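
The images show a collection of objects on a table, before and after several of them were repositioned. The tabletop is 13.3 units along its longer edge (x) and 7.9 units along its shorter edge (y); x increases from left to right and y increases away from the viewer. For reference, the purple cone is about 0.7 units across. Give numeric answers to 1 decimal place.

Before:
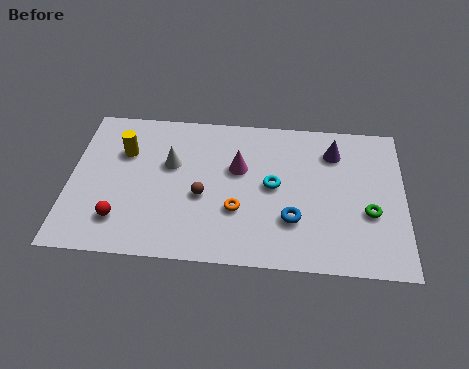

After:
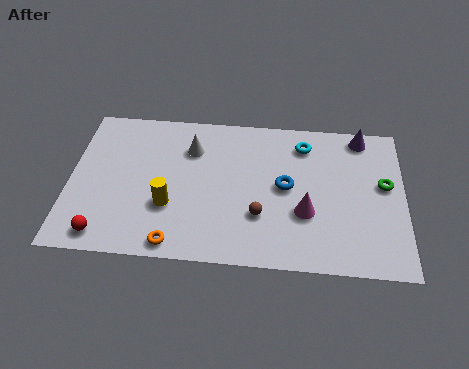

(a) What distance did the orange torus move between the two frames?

3.1

The orange torus moved from about (6.7, 2.7) to (4.3, 0.8), a distance of √(2.4² + 1.9²) ≈ 3.1.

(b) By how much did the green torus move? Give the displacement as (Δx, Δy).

(0.6, 1.5)

The green torus was at about (11.9, 3.0) and moved to about (12.5, 4.5).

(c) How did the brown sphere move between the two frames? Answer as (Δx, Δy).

(2.3, -0.8)

The brown sphere started near (5.3, 3.3) and ended near (7.6, 2.5).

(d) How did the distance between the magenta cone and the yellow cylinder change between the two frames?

+0.8

Before: roughly 4.6 units apart; after: 5.4. That's 0.8 units further apart.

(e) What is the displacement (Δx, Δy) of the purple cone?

(1.1, 0.9)

The purple cone was at about (10.5, 6.1) and moved to about (11.6, 7.0).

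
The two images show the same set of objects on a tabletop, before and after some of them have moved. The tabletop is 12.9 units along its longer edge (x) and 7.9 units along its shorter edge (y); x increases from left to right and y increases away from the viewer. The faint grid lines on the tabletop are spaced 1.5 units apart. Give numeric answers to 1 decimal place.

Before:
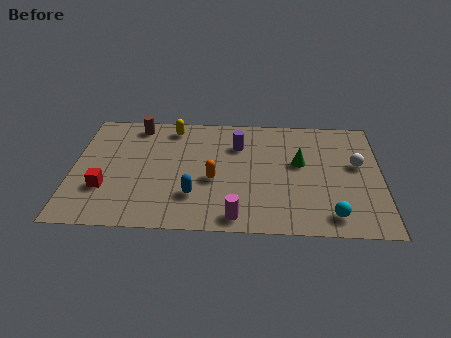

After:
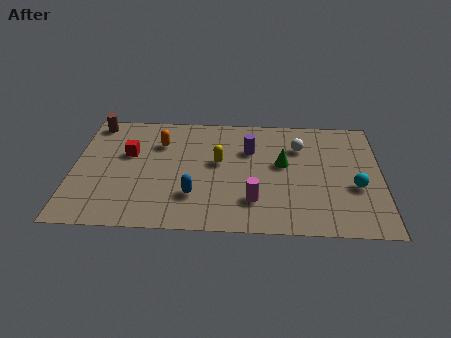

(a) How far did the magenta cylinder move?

1.3

The magenta cylinder was near (6.9, 0.9) before and (7.6, 2.0) after, so it travelled √(0.7² + 1.1²) ≈ 1.3 units.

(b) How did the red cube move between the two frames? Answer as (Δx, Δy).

(0.9, 2.4)

From the two frames, the red cube sits at roughly (1.4, 2.5) before and (2.3, 4.9) after.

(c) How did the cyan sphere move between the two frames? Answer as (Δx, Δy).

(1.0, 1.9)

The cyan sphere started near (10.8, 1.2) and ended near (11.8, 3.1).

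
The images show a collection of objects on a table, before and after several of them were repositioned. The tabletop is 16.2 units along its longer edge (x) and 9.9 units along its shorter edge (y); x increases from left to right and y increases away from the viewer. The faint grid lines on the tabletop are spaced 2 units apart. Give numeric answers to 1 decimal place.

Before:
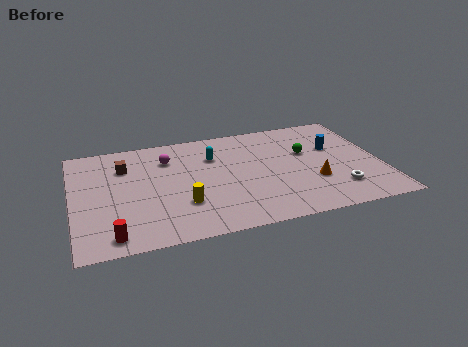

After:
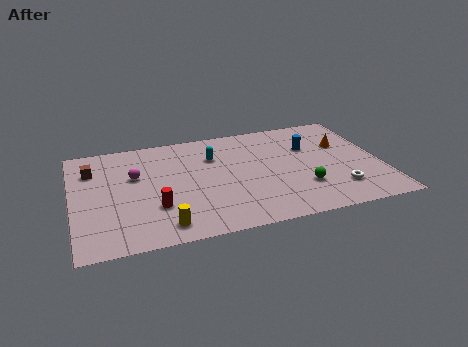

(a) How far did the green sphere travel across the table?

3.2

The green sphere was near (12.4, 6.1) before and (11.9, 2.9) after, so it travelled √(0.5² + 3.2²) ≈ 3.2 units.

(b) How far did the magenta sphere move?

2.2

The magenta sphere was near (5.1, 7.4) before and (3.3, 6.2) after, so it travelled √(1.8² + 1.2²) ≈ 2.2 units.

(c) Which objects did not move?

the cyan capsule and the white torus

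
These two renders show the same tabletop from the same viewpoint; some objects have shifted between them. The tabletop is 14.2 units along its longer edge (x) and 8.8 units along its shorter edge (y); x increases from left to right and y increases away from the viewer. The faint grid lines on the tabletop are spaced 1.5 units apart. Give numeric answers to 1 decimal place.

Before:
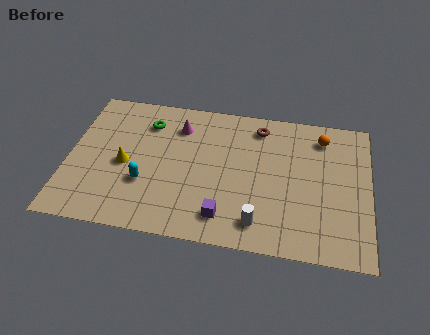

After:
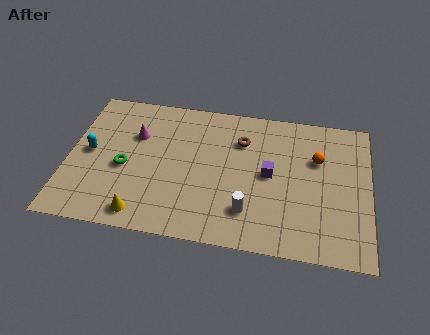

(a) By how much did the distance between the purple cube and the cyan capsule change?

+4.5

The distance was about 4.0 in the first image and 8.5 in the second, so they moved 4.5 units further apart.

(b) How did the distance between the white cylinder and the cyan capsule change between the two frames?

+2.4

They were about 5.6 units apart before and 8.0 after — 2.4 units further apart.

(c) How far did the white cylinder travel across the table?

0.8

The white cylinder was near (9.1, 1.5) before and (8.6, 2.1) after, so it travelled √(0.5² + 0.6²) ≈ 0.8 units.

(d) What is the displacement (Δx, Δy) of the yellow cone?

(1.0, -2.9)

The yellow cone was at about (2.7, 4.0) and moved to about (3.7, 1.1).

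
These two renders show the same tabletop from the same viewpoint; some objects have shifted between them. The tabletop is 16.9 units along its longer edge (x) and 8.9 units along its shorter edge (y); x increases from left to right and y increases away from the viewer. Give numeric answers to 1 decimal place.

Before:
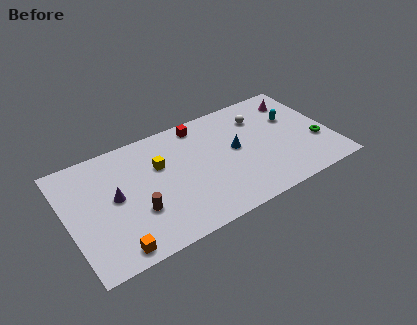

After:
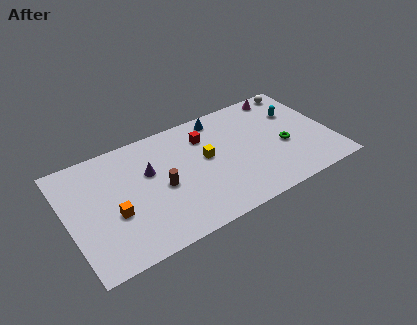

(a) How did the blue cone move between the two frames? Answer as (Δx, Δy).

(-0.6, 3.0)

From the two frames, the blue cone sits at roughly (10.8, 4.8) before and (10.2, 7.8) after.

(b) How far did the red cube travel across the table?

1.1

The red cube was near (8.9, 7.8) before and (9.1, 6.7) after, so it travelled √(0.2² + 1.1²) ≈ 1.1 units.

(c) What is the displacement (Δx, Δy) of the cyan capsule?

(0.3, 0.4)

The cyan capsule started near (14.7, 5.7) and ended near (15.0, 6.1).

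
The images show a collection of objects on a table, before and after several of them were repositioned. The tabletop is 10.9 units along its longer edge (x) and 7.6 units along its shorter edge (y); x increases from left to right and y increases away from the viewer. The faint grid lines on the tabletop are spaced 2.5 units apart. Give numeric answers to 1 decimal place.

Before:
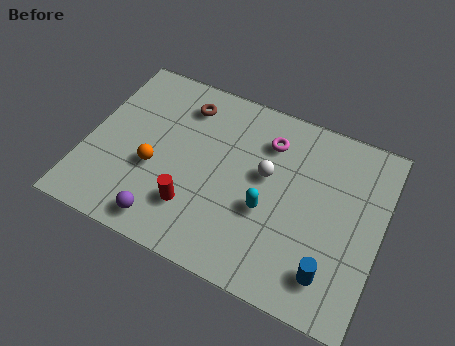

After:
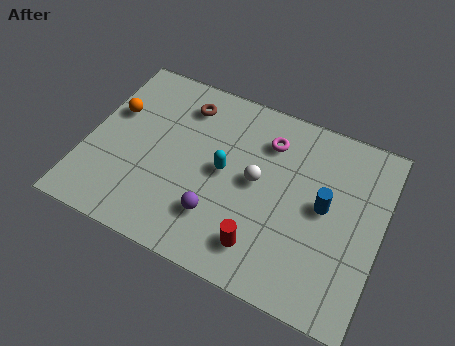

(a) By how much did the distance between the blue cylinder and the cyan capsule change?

+0.8

They were about 2.9 units apart before and 3.7 after — 0.8 units further apart.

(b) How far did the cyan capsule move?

1.9

The cyan capsule was near (6.8, 3.0) before and (5.1, 3.9) after, so it travelled √(1.7² + 0.9²) ≈ 1.9 units.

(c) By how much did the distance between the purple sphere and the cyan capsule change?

-2.1

The distance was about 4.0 in the first image and 1.9 in the second, so they moved 2.1 units closer together.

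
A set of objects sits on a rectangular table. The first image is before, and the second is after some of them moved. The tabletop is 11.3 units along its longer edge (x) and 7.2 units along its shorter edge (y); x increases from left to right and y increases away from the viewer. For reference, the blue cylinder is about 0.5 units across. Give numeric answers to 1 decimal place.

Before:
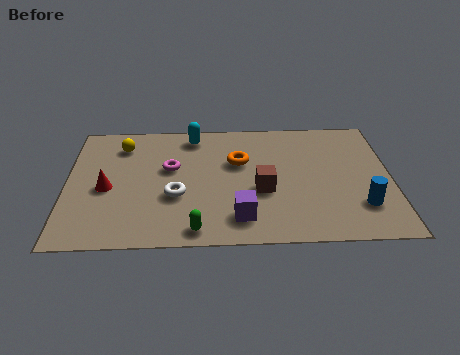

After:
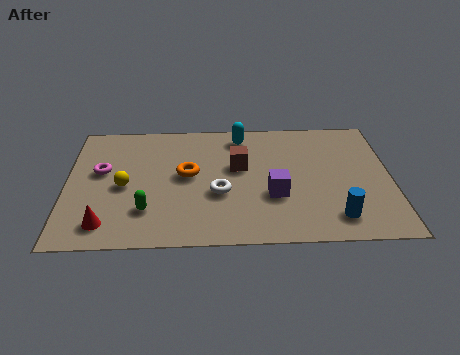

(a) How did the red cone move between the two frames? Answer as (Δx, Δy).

(0.0, -2.0)

The red cone was at about (1.4, 3.2) and moved to about (1.4, 1.2).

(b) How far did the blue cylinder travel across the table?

1.1

The blue cylinder was near (10.2, 1.9) before and (9.3, 1.3) after, so it travelled √(0.9² + 0.6²) ≈ 1.1 units.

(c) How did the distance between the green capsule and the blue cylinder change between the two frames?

+0.7

They were about 5.8 units apart before and 6.5 after — 0.7 units further apart.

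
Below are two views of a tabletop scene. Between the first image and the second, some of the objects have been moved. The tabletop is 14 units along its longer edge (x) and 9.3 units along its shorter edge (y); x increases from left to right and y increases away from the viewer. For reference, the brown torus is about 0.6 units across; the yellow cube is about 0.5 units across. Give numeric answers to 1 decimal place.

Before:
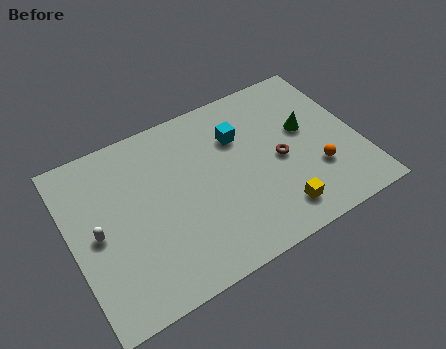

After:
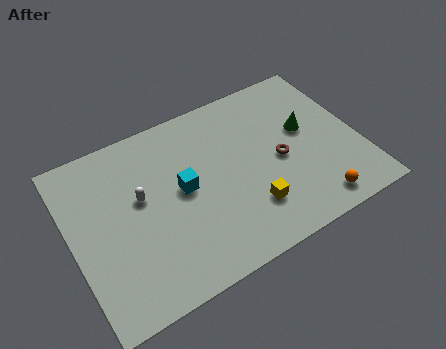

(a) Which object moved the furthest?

the cyan cube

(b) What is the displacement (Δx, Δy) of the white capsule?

(2.2, 0.9)

The white capsule started near (1.2, 4.5) and ended near (3.4, 5.4).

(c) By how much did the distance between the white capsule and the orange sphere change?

-1.7

The distance was about 10.6 in the first image and 8.9 in the second, so they moved 1.7 units closer together.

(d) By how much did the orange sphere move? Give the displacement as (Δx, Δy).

(-0.4, -1.7)

From the two frames, the orange sphere sits at roughly (11.7, 2.9) before and (11.3, 1.2) after.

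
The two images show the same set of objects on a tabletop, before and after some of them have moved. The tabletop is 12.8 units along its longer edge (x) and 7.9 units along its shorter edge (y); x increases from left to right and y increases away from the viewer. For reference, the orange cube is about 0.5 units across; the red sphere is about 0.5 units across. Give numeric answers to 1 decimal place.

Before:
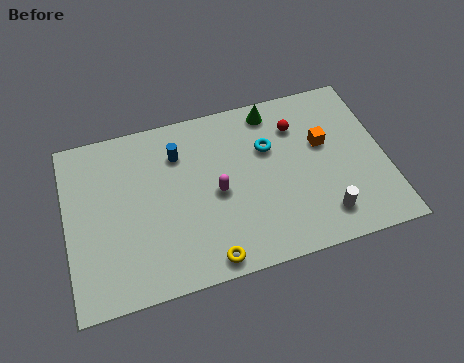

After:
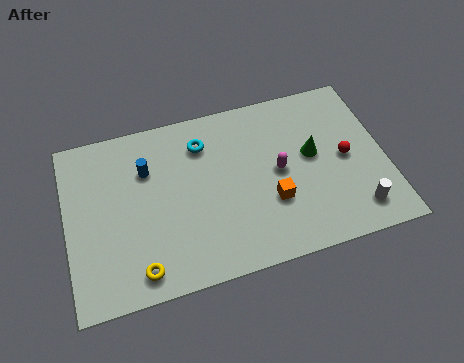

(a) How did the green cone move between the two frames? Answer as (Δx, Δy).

(1.4, -2.5)

From the two frames, the green cone sits at roughly (8.5, 6.9) before and (9.9, 4.4) after.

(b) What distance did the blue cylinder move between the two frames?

1.4

From (4.6, 5.9) to (3.3, 5.5), the blue cylinder covered √(1.3² + 0.4²) ≈ 1.4 units.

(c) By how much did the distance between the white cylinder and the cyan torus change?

+3.3

They were about 4.2 units apart before and 7.5 after — 3.3 units further apart.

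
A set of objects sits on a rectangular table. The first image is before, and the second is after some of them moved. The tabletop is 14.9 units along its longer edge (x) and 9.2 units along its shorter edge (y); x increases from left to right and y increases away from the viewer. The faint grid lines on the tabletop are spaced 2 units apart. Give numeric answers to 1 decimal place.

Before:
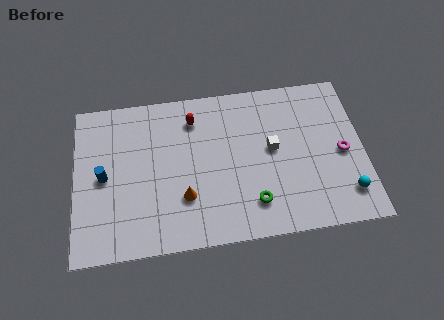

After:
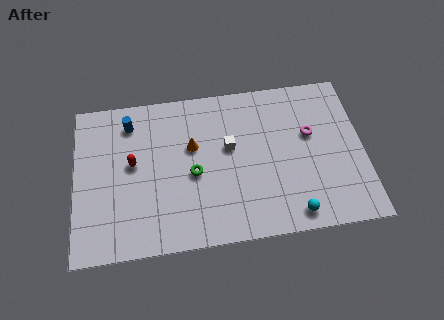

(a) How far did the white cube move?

2.2

The white cube moved from about (10.2, 5.0) to (8.0, 5.4), a distance of √(2.2² + 0.4²) ≈ 2.2.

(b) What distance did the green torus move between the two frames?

3.7

From (9.1, 2.0) to (6.1, 4.1), the green torus covered √(3.0² + 2.1²) ≈ 3.7 units.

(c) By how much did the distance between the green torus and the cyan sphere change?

+1.0

Before: roughly 4.8 units apart; after: 5.8. That's 1.0 units further apart.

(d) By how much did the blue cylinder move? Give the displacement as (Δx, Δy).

(1.4, 3.0)

The blue cylinder was at about (1.5, 4.5) and moved to about (2.9, 7.5).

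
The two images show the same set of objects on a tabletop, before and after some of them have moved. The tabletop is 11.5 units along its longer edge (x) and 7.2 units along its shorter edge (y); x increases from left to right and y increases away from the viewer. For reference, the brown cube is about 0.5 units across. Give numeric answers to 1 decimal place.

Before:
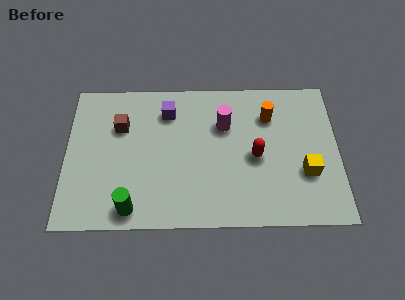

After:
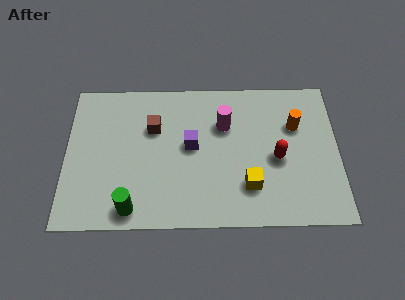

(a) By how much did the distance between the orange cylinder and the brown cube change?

-0.3

The distance was about 6.3 in the first image and 6.0 in the second, so they moved 0.3 units closer together.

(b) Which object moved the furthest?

the yellow cube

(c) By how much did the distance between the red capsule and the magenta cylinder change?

+0.7

The distance was about 2.1 in the first image and 2.8 in the second, so they moved 0.7 units further apart.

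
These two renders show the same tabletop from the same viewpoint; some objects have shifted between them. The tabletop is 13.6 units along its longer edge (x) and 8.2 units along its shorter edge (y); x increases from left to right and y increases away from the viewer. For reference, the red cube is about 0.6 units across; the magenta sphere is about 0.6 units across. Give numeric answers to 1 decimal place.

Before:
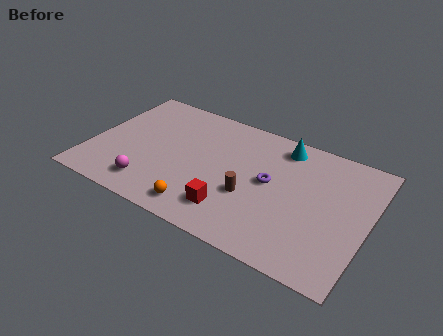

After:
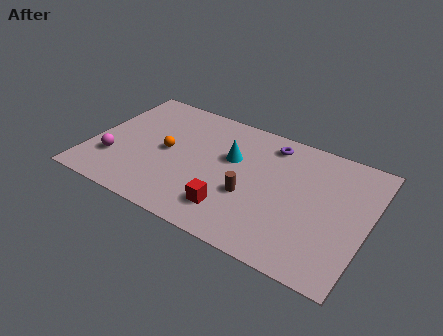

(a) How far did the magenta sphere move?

2.2

The magenta sphere moved from about (3.3, 1.5) to (1.3, 2.4), a distance of √(2.0² + 0.9²) ≈ 2.2.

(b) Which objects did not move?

the red cube and the brown cylinder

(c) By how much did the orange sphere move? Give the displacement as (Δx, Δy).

(-2.2, 2.9)

From the two frames, the orange sphere sits at roughly (5.9, 1.2) before and (3.7, 4.1) after.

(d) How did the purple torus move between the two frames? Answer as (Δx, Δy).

(-0.3, 2.5)

The purple torus was at about (8.8, 4.4) and moved to about (8.5, 6.9).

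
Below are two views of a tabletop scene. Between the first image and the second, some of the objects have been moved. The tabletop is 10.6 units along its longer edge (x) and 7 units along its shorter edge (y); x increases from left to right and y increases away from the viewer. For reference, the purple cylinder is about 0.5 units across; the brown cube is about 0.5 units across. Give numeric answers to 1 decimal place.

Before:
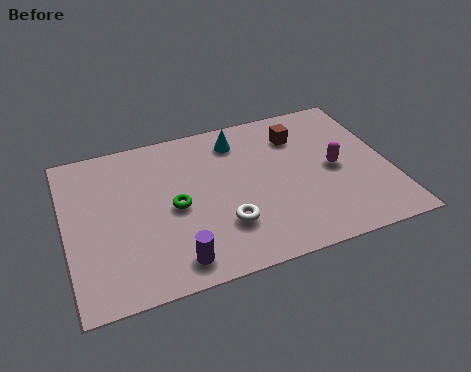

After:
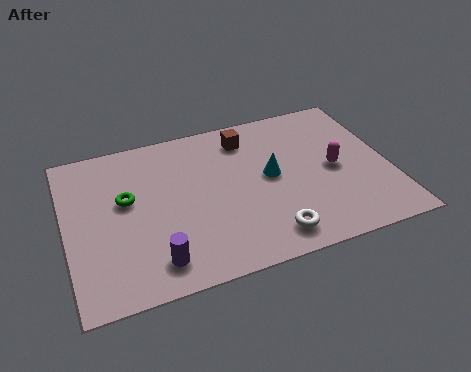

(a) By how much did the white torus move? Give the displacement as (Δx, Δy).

(1.4, -0.9)

From the two frames, the white torus sits at roughly (5.0, 2.0) before and (6.4, 1.1) after.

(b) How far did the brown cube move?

1.7

The brown cube moved from about (7.8, 5.3) to (6.1, 5.7), a distance of √(1.7² + 0.4²) ≈ 1.7.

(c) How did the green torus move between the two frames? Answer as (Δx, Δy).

(-1.5, 0.8)

From the two frames, the green torus sits at roughly (3.5, 3.3) before and (2.0, 4.1) after.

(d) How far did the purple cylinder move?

0.6

The purple cylinder moved from about (3.3, 1.0) to (2.7, 1.2), a distance of √(0.6² + 0.2²) ≈ 0.6.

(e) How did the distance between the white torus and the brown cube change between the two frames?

+0.3

The distance was about 4.3 in the first image and 4.6 in the second, so they moved 0.3 units further apart.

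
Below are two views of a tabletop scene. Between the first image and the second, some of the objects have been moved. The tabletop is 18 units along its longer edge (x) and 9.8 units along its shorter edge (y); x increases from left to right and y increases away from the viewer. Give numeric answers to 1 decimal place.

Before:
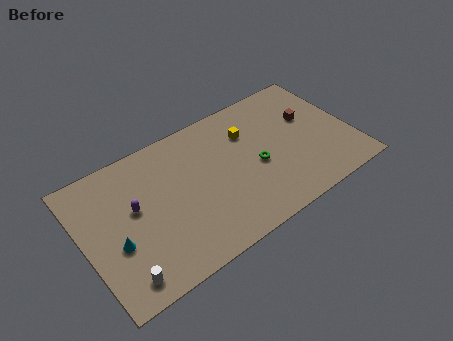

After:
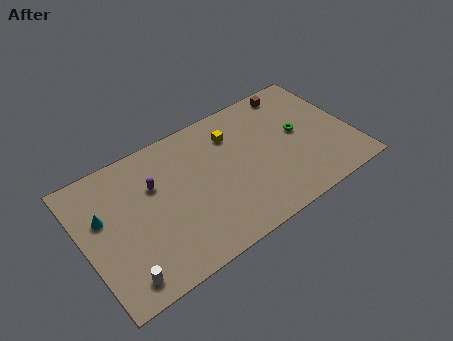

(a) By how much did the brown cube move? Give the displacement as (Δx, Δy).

(-0.6, 2.6)

The brown cube started near (15.5, 6.1) and ended near (14.9, 8.7).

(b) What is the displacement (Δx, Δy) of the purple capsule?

(1.5, 0.9)

The purple capsule started near (3.4, 5.6) and ended near (4.9, 6.5).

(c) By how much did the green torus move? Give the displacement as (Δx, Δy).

(3.1, 1.0)

From the two frames, the green torus sits at roughly (11.5, 4.3) before and (14.6, 5.3) after.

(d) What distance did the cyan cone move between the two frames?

2.4

From (1.9, 3.8) to (1.4, 6.1), the cyan cone covered √(0.5² + 2.3²) ≈ 2.4 units.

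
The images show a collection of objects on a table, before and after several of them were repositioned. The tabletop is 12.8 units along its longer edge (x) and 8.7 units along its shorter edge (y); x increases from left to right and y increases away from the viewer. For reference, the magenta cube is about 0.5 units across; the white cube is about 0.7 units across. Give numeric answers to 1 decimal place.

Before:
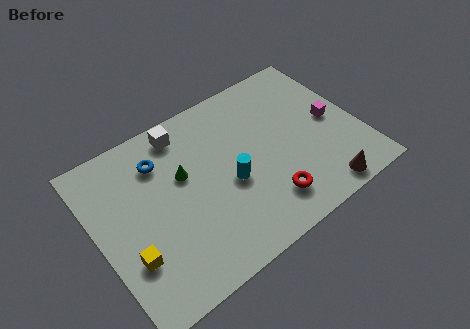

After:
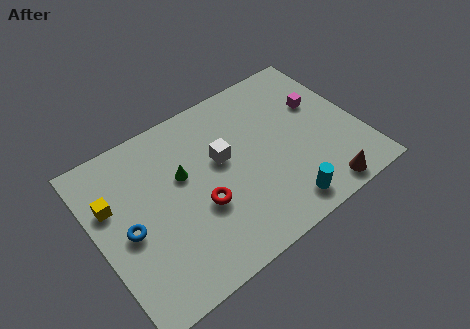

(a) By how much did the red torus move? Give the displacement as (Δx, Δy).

(-3.0, 1.5)

The red torus was at about (7.8, 1.8) and moved to about (4.8, 3.3).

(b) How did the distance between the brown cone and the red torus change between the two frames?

+3.3

Before: roughly 2.7 units apart; after: 6.0. That's 3.3 units further apart.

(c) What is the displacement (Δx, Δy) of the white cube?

(1.5, -2.4)

From the two frames, the white cube sits at roughly (4.7, 7.5) before and (6.2, 5.1) after.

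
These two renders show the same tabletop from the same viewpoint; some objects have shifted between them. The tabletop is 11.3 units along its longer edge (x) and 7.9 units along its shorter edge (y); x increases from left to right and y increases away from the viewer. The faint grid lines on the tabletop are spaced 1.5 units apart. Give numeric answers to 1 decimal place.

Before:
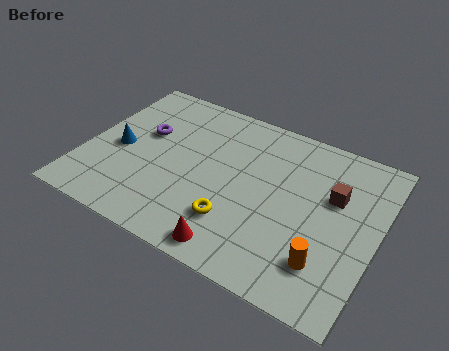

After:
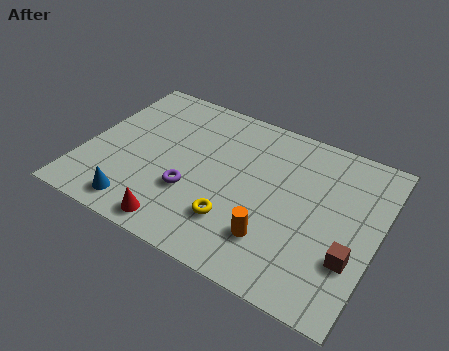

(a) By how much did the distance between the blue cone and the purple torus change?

+1.0

Before: roughly 1.4 units apart; after: 2.4. That's 1.0 units further apart.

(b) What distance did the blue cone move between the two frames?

2.8

The blue cone was near (1.3, 3.6) before and (2.5, 1.1) after, so it travelled √(1.2² + 2.5²) ≈ 2.8 units.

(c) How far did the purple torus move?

3.0

From (2.1, 4.8) to (4.3, 2.7), the purple torus covered √(2.2² + 2.1²) ≈ 3.0 units.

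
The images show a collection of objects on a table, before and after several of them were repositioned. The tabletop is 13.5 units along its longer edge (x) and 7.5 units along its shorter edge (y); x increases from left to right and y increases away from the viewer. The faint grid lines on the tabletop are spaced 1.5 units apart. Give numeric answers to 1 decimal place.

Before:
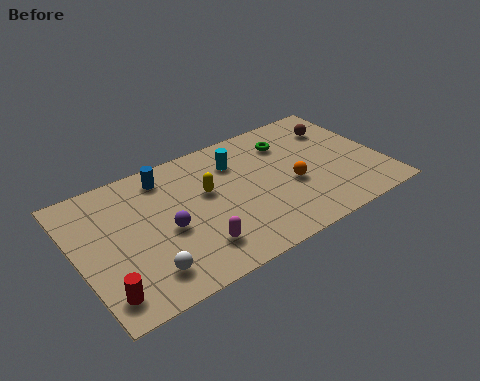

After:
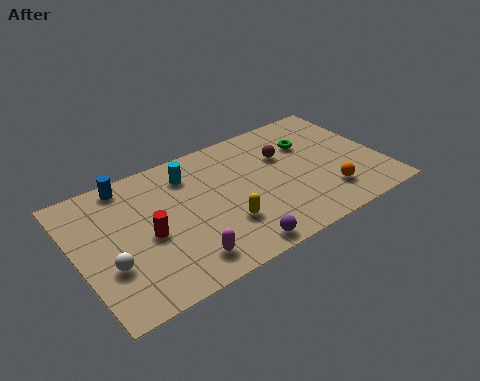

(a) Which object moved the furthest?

the purple sphere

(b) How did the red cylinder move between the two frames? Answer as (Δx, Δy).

(2.2, 2.1)

The red cylinder started near (0.8, 1.3) and ended near (3.0, 3.4).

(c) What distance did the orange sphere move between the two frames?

1.9

The orange sphere moved from about (9.4, 3.1) to (10.8, 1.8), a distance of √(1.4² + 1.3²) ≈ 1.9.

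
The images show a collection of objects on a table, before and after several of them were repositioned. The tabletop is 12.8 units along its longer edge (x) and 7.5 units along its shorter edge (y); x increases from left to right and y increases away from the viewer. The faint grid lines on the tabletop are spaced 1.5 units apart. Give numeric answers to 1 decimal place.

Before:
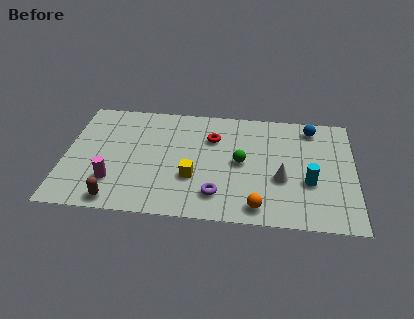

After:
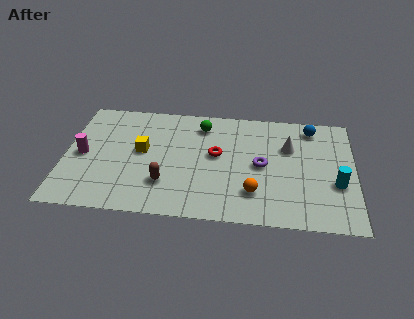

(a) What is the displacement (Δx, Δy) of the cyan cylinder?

(1.2, 0.0)

The cyan cylinder started near (10.8, 2.8) and ended near (12.0, 2.8).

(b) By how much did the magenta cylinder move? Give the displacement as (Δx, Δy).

(-1.4, 1.6)

The magenta cylinder started near (2.2, 2.0) and ended near (0.8, 3.6).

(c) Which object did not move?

the blue sphere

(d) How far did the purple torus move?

2.8

The purple torus moved from about (6.8, 1.6) to (8.7, 3.7), a distance of √(1.9² + 2.1²) ≈ 2.8.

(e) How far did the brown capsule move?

2.5

The brown capsule moved from about (2.4, 0.8) to (4.5, 2.1), a distance of √(2.1² + 1.3²) ≈ 2.5.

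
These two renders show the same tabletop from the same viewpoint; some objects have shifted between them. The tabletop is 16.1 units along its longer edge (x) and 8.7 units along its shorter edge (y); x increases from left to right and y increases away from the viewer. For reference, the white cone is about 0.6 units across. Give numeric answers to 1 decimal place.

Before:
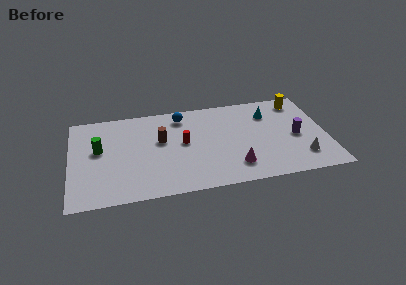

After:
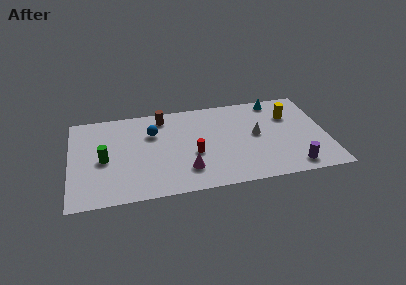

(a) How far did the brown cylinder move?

2.2

The brown cylinder moved from about (5.7, 5.2) to (5.9, 7.4), a distance of √(0.2² + 2.2²) ≈ 2.2.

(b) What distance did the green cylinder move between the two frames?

1.0

From (1.8, 5.0) to (2.1, 4.0), the green cylinder covered √(0.3² + 1.0²) ≈ 1.0 units.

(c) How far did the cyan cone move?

1.3

The cyan cone moved from about (12.6, 6.5) to (13.1, 7.7), a distance of √(0.5² + 1.2²) ≈ 1.3.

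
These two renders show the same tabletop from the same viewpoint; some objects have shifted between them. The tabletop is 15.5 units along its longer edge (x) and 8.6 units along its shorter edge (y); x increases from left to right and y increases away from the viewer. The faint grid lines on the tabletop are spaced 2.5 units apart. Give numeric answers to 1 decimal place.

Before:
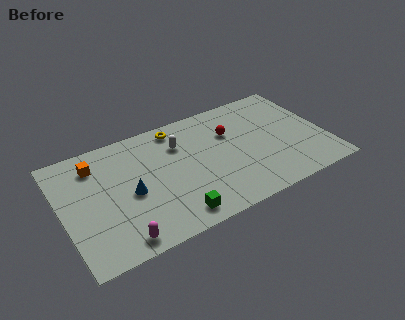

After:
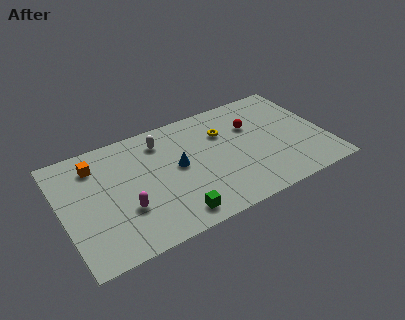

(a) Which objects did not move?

the orange cube and the green cube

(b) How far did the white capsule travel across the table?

1.2

The white capsule was near (7.1, 6.2) before and (6.1, 6.9) after, so it travelled √(1.0² + 0.7²) ≈ 1.2 units.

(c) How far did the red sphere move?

1.3

From (10.1, 5.8) to (11.4, 5.8), the red sphere covered √(1.3² + 0.0²) ≈ 1.3 units.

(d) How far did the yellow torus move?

3.0

The yellow torus moved from about (7.1, 7.5) to (9.7, 6.0), a distance of √(2.6² + 1.5²) ≈ 3.0.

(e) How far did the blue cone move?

3.0

From (3.9, 3.9) to (6.8, 4.6), the blue cone covered √(2.9² + 0.7²) ≈ 3.0 units.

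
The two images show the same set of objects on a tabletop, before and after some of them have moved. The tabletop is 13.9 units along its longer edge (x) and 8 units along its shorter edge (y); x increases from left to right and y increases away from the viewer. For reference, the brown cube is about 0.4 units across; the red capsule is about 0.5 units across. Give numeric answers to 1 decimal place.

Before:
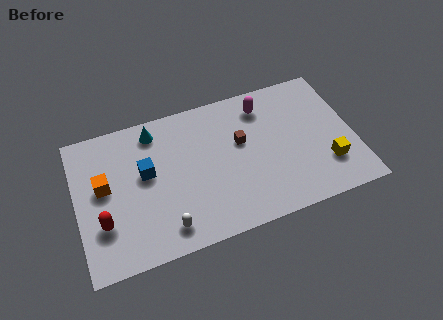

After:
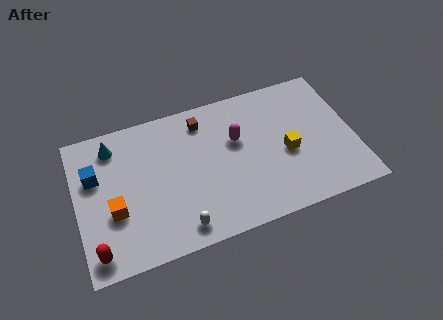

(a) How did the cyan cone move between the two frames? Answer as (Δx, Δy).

(-2.1, -0.2)

The cyan cone started near (4.1, 6.8) and ended near (2.0, 6.6).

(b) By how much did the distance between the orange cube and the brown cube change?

-1.0

They were about 6.9 units apart before and 5.9 after — 1.0 units closer together.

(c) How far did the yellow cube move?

2.3

The yellow cube was near (12.4, 2.2) before and (10.5, 3.5) after, so it travelled √(1.9² + 1.3²) ≈ 2.3 units.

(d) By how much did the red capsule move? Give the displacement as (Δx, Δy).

(-0.4, -1.4)

From the two frames, the red capsule sits at roughly (1.2, 2.5) before and (0.8, 1.1) after.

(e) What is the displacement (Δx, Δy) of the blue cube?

(-2.5, 0.6)

From the two frames, the blue cube sits at roughly (3.5, 4.6) before and (1.0, 5.2) after.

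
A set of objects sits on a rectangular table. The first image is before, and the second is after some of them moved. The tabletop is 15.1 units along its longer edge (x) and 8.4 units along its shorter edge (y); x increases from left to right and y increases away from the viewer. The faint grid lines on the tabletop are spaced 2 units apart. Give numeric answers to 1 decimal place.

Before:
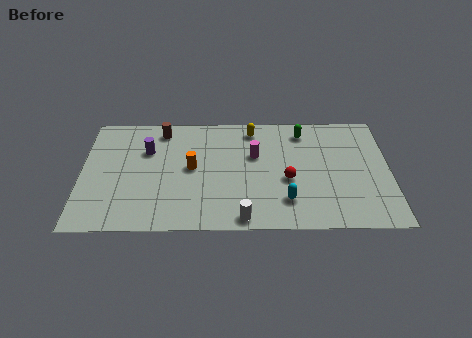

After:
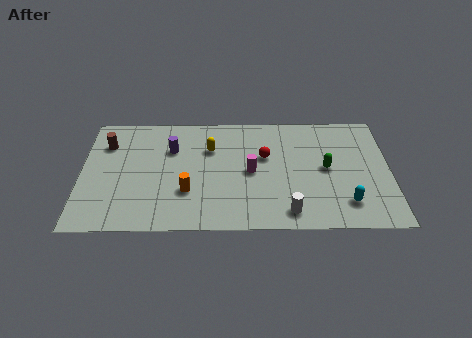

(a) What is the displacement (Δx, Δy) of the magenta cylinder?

(-0.2, -1.2)

From the two frames, the magenta cylinder sits at roughly (8.5, 5.3) before and (8.3, 4.1) after.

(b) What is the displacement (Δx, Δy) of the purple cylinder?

(1.2, 0.1)

The purple cylinder started near (3.2, 5.7) and ended near (4.4, 5.8).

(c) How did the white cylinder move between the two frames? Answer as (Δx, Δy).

(2.2, 0.4)

The white cylinder started near (7.9, 0.8) and ended near (10.1, 1.2).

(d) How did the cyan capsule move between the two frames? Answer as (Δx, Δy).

(2.9, -0.2)

The cyan capsule started near (10.0, 2.0) and ended near (12.9, 1.8).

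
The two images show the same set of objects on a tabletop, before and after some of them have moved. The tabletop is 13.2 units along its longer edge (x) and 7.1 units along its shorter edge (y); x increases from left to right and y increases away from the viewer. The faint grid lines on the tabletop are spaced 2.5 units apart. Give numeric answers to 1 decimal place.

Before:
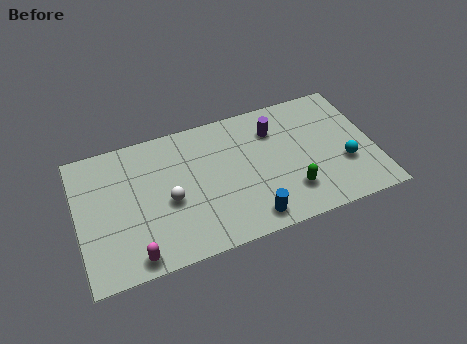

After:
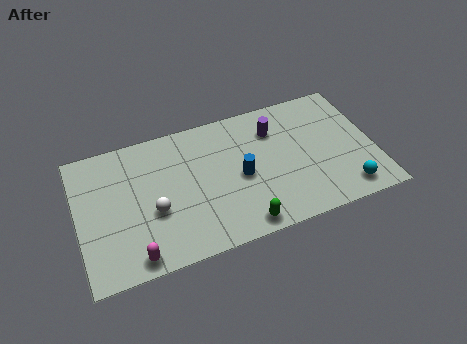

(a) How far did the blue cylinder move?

2.3

From (7.4, 1.0) to (7.2, 3.3), the blue cylinder covered √(0.2² + 2.3²) ≈ 2.3 units.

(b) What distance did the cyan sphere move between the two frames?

1.4

The cyan sphere moved from about (11.8, 2.5) to (11.7, 1.1), a distance of √(0.1² + 1.4²) ≈ 1.4.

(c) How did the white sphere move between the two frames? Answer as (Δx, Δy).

(-0.7, -0.3)

The white sphere was at about (4.0, 3.1) and moved to about (3.3, 2.8).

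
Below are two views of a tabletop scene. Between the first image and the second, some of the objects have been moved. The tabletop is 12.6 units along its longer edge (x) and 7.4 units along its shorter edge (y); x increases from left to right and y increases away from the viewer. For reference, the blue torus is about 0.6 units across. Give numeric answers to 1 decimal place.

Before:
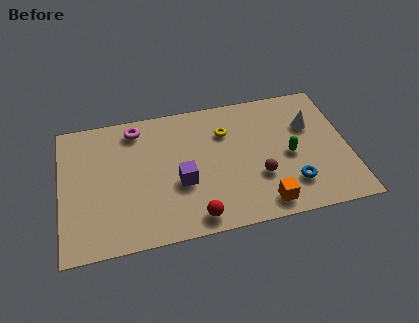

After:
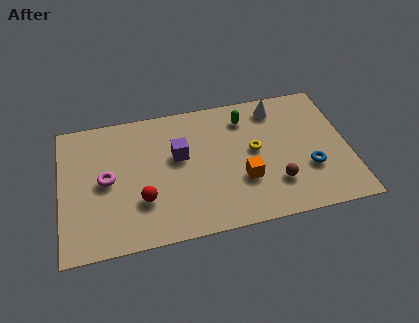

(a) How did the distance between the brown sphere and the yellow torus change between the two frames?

-0.9

Before: roughly 3.1 units apart; after: 2.2. That's 0.9 units closer together.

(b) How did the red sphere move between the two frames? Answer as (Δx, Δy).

(-2.2, 1.4)

The red sphere started near (5.7, 0.9) and ended near (3.5, 2.3).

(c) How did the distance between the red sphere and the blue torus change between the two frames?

+2.9

Before: roughly 4.4 units apart; after: 7.3. That's 2.9 units further apart.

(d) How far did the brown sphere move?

0.9

From (8.6, 2.5) to (9.3, 2.0), the brown sphere covered √(0.7² + 0.5²) ≈ 0.9 units.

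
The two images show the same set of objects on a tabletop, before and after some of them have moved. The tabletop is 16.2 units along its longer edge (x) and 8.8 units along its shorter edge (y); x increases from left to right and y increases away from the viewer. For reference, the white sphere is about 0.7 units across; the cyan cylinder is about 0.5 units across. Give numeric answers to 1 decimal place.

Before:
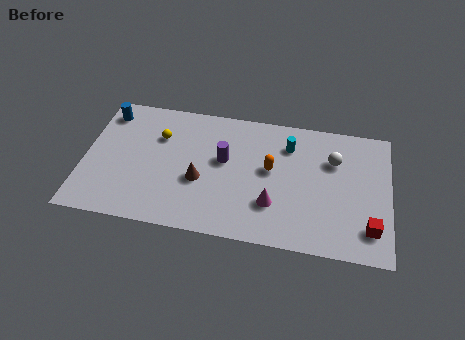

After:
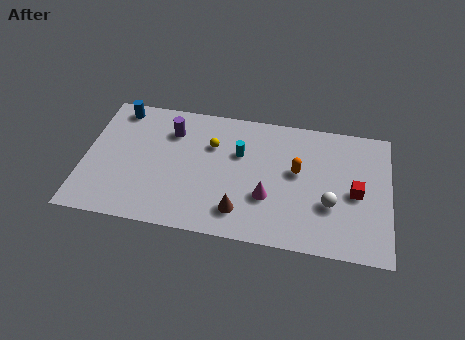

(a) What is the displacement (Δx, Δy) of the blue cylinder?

(0.6, 0.4)

The blue cylinder started near (1.0, 7.3) and ended near (1.6, 7.7).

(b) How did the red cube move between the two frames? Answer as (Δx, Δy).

(-0.8, 2.2)

From the two frames, the red cube sits at roughly (15.2, 1.9) before and (14.4, 4.1) after.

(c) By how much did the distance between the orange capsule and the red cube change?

-2.9

They were about 6.1 units apart before and 3.2 after — 2.9 units closer together.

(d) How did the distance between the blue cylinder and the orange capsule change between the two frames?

+0.9

Before: roughly 9.2 units apart; after: 10.1. That's 0.9 units further apart.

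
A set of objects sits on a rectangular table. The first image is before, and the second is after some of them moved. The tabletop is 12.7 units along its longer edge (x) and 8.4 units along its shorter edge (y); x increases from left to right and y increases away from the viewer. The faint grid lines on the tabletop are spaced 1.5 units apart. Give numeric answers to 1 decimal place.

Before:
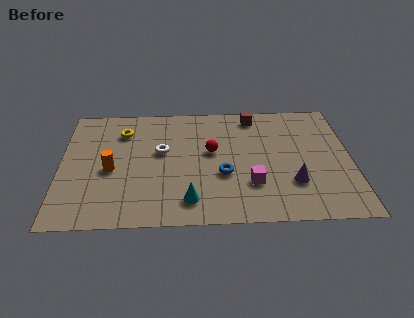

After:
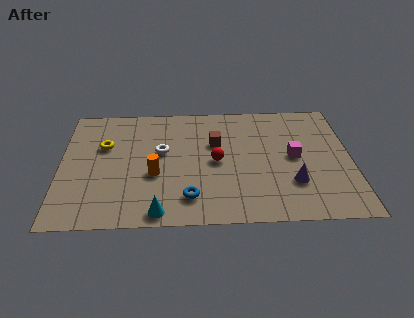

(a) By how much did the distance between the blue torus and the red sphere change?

+1.0

They were about 1.7 units apart before and 2.7 after — 1.0 units further apart.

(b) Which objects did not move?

the white torus and the purple cone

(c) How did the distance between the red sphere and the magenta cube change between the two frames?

+0.5

Before: roughly 2.9 units apart; after: 3.4. That's 0.5 units further apart.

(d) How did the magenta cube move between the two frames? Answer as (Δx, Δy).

(1.9, 1.8)

The magenta cube was at about (8.3, 2.5) and moved to about (10.2, 4.3).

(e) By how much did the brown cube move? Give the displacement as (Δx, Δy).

(-1.7, -1.9)

The brown cube was at about (8.5, 7.3) and moved to about (6.8, 5.4).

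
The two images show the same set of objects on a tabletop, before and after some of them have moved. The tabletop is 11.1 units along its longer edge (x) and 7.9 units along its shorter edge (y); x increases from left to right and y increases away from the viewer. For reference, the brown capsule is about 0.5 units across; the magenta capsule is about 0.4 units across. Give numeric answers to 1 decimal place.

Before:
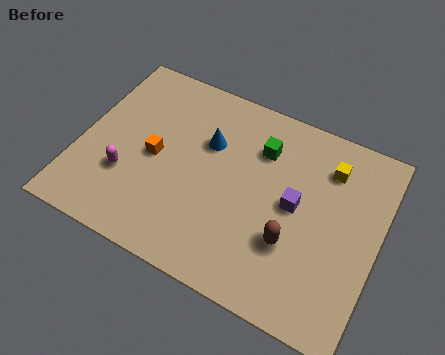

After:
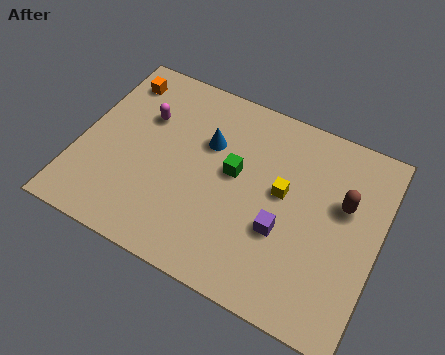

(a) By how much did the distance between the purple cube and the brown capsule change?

+1.3

Before: roughly 1.5 units apart; after: 2.8. That's 1.3 units further apart.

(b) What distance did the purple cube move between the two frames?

1.2

The purple cube was near (8.0, 4.1) before and (7.7, 2.9) after, so it travelled √(0.3² + 1.2²) ≈ 1.2 units.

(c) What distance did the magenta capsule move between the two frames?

2.7

The magenta capsule moved from about (1.9, 2.6) to (2.2, 5.3), a distance of √(0.3² + 2.7²) ≈ 2.7.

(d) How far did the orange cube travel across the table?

3.2

The orange cube moved from about (2.8, 3.8) to (1.0, 6.5), a distance of √(1.8² + 2.7²) ≈ 3.2.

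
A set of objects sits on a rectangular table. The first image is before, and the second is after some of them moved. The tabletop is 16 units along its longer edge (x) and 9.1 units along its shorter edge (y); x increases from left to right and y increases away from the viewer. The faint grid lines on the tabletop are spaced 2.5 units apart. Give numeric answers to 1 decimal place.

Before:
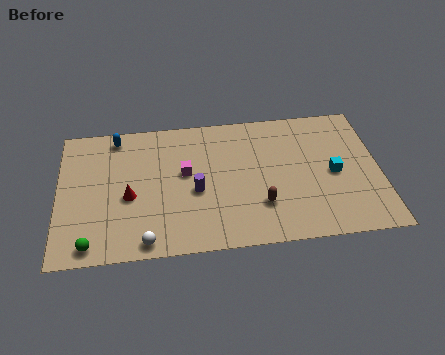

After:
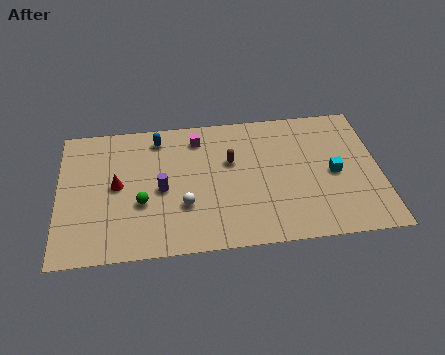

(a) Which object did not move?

the cyan cube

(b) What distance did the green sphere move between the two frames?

3.5

The green sphere moved from about (1.6, 1.0) to (4.1, 3.4), a distance of √(2.5² + 2.4²) ≈ 3.5.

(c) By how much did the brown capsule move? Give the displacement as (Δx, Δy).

(-1.4, 3.1)

From the two frames, the brown capsule sits at roughly (10.0, 2.6) before and (8.6, 5.7) after.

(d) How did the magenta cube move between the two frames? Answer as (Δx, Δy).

(0.7, 2.3)

The magenta cube started near (6.3, 5.2) and ended near (7.0, 7.5).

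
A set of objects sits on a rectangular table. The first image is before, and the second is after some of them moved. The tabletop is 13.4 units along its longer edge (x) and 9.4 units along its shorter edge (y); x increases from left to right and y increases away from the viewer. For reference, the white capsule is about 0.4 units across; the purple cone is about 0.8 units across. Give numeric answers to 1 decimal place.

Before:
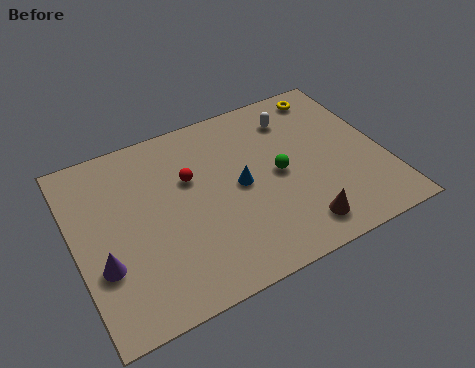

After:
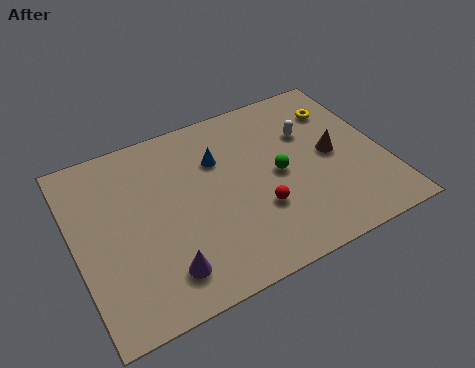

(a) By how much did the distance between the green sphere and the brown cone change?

-0.7

The distance was about 3.1 in the first image and 2.4 in the second, so they moved 0.7 units closer together.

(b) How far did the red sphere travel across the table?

3.9

From (5.1, 6.0) to (7.7, 3.1), the red sphere covered √(2.6² + 2.9²) ≈ 3.9 units.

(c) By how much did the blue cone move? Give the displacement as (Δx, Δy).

(-0.7, 1.8)

The blue cone was at about (7.1, 4.7) and moved to about (6.4, 6.5).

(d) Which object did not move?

the green sphere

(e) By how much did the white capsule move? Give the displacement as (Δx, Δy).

(0.5, -1.1)

From the two frames, the white capsule sits at roughly (9.9, 7.4) before and (10.4, 6.3) after.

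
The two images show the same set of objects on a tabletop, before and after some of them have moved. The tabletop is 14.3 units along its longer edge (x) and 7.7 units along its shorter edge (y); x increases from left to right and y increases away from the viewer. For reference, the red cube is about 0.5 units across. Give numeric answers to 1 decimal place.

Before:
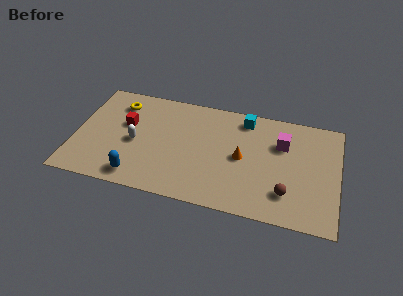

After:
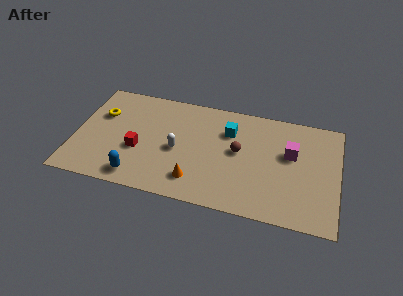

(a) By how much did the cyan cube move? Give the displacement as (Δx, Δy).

(-0.8, -1.1)

The cyan cube was at about (9.1, 6.6) and moved to about (8.3, 5.5).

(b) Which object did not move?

the blue capsule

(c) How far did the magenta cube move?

0.8

From (11.2, 5.3) to (11.7, 4.7), the magenta cube covered √(0.5² + 0.6²) ≈ 0.8 units.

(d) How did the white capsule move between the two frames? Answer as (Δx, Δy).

(2.3, 0.0)

The white capsule was at about (3.3, 3.5) and moved to about (5.6, 3.5).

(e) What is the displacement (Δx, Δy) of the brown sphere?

(-2.7, 2.3)

The brown sphere was at about (11.6, 1.9) and moved to about (8.9, 4.2).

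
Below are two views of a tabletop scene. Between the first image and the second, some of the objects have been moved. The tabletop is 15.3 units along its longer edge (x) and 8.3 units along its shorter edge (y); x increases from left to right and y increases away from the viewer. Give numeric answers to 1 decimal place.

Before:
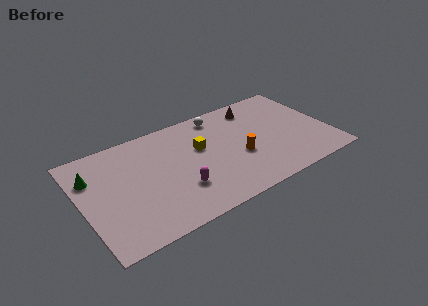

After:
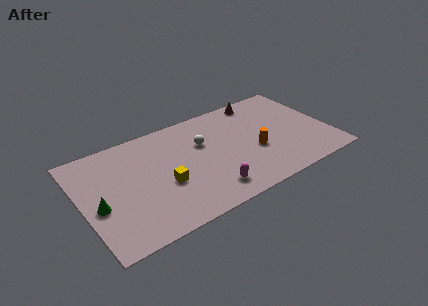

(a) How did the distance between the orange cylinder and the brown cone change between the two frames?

+0.3

Before: roughly 3.9 units apart; after: 4.2. That's 0.3 units further apart.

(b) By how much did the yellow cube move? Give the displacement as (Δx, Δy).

(-2.5, -1.8)

The yellow cube was at about (7.4, 5.1) and moved to about (4.9, 3.3).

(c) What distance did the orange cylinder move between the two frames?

1.0

The orange cylinder moved from about (9.6, 3.3) to (10.6, 3.3), a distance of √(1.0² + 0.0²) ≈ 1.0.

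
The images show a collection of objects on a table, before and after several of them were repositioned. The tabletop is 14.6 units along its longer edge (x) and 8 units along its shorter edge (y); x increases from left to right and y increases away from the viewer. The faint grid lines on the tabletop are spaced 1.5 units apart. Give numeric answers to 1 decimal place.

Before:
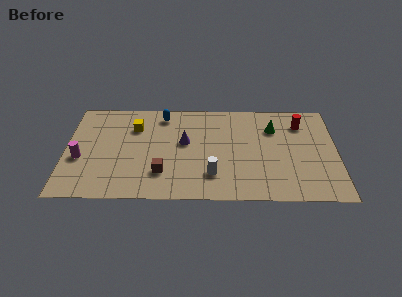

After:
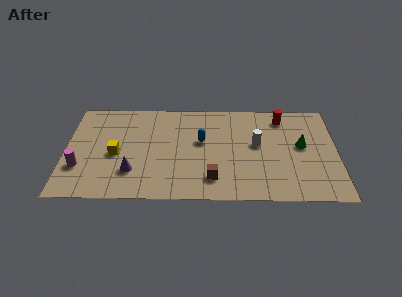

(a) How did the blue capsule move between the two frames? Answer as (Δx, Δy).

(2.1, -2.1)

The blue capsule was at about (5.2, 6.8) and moved to about (7.3, 4.7).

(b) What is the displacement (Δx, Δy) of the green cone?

(1.5, -1.4)

The green cone started near (11.2, 5.8) and ended near (12.7, 4.4).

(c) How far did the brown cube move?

2.7

From (5.2, 2.1) to (7.9, 1.7), the brown cube covered √(2.7² + 0.4²) ≈ 2.7 units.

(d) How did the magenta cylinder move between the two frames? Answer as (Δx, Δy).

(0.0, -0.7)

The magenta cylinder was at about (0.8, 3.2) and moved to about (0.8, 2.5).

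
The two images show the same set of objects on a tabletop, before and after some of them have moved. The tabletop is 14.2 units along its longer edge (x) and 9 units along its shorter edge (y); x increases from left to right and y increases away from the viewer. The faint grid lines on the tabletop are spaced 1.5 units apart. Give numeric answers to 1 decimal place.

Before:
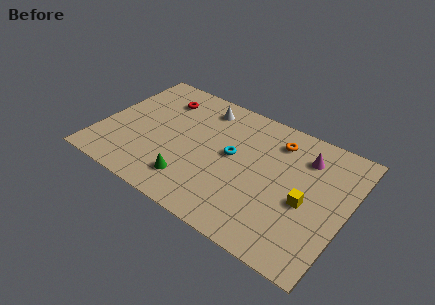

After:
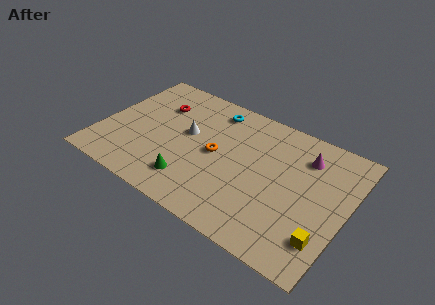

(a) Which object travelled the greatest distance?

the orange torus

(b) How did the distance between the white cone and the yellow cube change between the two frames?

+1.4

The distance was about 7.5 in the first image and 8.9 in the second, so they moved 1.4 units further apart.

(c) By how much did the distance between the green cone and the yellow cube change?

+1.0

The distance was about 6.6 in the first image and 7.6 in the second, so they moved 1.0 units further apart.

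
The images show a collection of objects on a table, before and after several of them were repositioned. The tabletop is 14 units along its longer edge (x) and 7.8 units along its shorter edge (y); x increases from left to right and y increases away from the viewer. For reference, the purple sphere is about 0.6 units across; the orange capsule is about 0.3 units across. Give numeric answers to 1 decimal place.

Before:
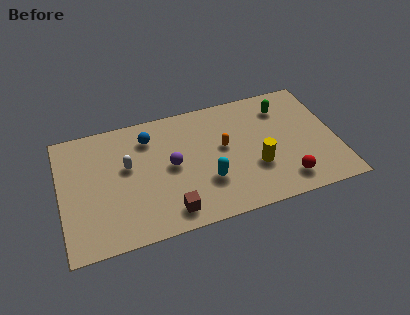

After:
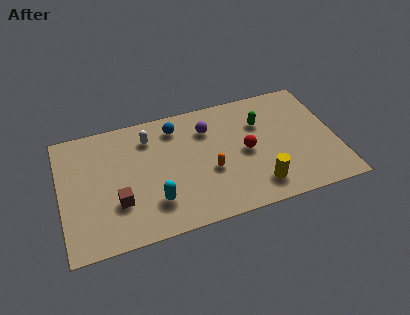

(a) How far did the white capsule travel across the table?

1.9

From (3.4, 4.6) to (4.6, 6.1), the white capsule covered √(1.2² + 1.5²) ≈ 1.9 units.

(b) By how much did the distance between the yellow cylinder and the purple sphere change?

+0.4

The distance was about 4.4 in the first image and 4.8 in the second, so they moved 0.4 units further apart.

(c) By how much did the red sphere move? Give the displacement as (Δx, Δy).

(-1.8, 2.4)

The red sphere was at about (11.2, 1.4) and moved to about (9.4, 3.8).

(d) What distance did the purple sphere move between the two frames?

2.7

From (5.6, 4.0) to (7.6, 5.8), the purple sphere covered √(2.0² + 1.8²) ≈ 2.7 units.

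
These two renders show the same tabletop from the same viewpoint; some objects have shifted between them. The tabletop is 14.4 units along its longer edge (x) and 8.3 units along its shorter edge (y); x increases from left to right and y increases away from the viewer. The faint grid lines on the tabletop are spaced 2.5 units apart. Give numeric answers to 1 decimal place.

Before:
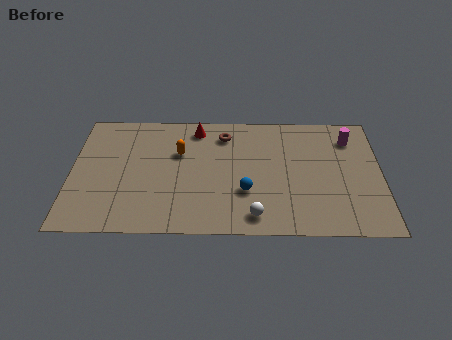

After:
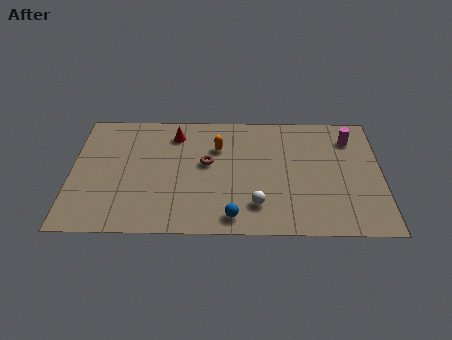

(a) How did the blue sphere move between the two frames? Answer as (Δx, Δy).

(-0.6, -1.7)

From the two frames, the blue sphere sits at roughly (8.1, 2.8) before and (7.5, 1.1) after.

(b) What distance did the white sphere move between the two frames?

0.7

The white sphere moved from about (8.5, 1.2) to (8.6, 1.9), a distance of √(0.1² + 0.7²) ≈ 0.7.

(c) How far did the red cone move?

1.1

The red cone was near (5.8, 7.1) before and (4.8, 6.7) after, so it travelled √(1.0² + 0.4²) ≈ 1.1 units.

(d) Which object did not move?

the magenta cylinder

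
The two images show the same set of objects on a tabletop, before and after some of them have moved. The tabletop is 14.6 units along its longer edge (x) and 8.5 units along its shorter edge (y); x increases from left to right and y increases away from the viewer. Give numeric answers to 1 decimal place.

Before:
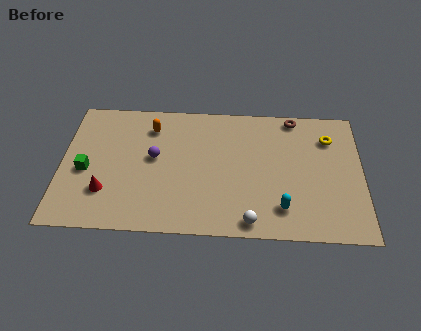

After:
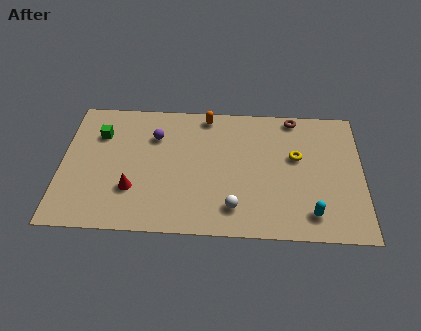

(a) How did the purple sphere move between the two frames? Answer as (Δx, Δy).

(0.0, 1.4)

The purple sphere started near (4.5, 4.7) and ended near (4.5, 6.1).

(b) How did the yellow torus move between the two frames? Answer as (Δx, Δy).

(-1.6, -1.3)

From the two frames, the yellow torus sits at roughly (13.0, 6.4) before and (11.4, 5.1) after.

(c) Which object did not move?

the brown torus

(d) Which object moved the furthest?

the orange capsule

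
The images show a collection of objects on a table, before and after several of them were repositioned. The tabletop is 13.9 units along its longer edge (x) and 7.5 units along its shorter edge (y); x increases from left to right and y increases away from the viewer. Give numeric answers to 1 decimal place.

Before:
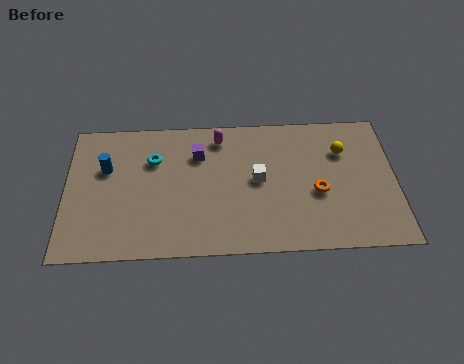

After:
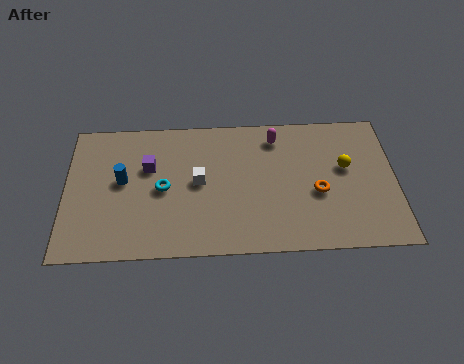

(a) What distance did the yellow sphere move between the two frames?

0.9

The yellow sphere was near (11.7, 5.3) before and (11.8, 4.4) after, so it travelled √(0.1² + 0.9²) ≈ 0.9 units.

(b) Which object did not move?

the orange torus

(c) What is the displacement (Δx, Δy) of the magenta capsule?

(2.4, -0.1)

The magenta capsule was at about (6.5, 6.3) and moved to about (8.9, 6.2).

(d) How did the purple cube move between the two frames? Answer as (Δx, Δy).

(-2.1, -0.6)

From the two frames, the purple cube sits at roughly (5.6, 5.4) before and (3.5, 4.8) after.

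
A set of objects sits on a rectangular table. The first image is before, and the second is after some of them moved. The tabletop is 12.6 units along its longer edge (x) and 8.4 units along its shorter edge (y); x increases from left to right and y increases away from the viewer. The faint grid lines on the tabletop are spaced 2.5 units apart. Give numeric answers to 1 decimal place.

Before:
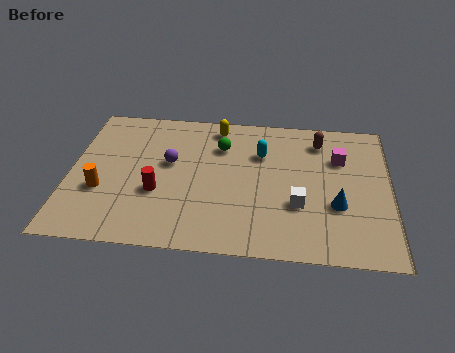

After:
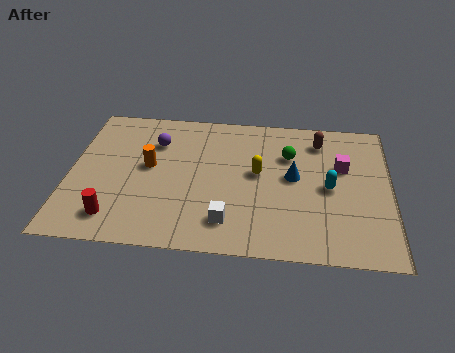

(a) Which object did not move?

the brown capsule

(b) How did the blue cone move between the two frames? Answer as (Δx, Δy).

(-1.7, 1.5)

From the two frames, the blue cone sits at roughly (10.5, 3.0) before and (8.8, 4.5) after.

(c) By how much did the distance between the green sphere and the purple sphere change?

+3.0

The distance was about 2.3 in the first image and 5.3 in the second, so they moved 3.0 units further apart.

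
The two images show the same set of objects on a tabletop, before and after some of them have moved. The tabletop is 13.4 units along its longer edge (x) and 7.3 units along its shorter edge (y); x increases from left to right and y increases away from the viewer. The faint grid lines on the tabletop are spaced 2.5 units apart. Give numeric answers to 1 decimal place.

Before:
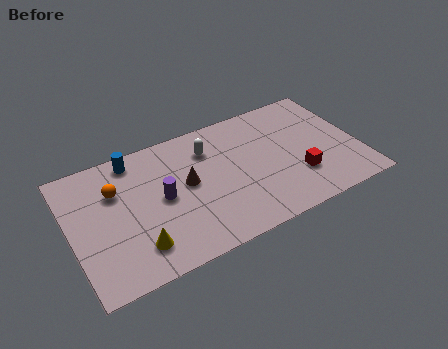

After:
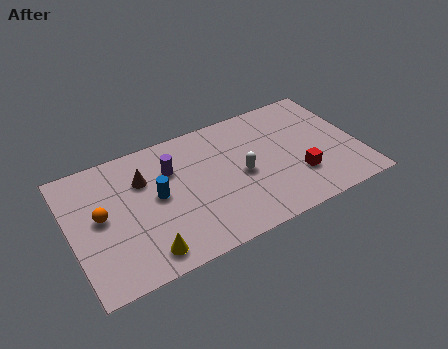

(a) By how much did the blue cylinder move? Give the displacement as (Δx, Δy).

(0.8, -2.5)

The blue cylinder was at about (3.2, 6.4) and moved to about (4.0, 3.9).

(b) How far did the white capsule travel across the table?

2.5

The white capsule was near (6.6, 5.5) before and (7.9, 3.4) after, so it travelled √(1.3² + 2.1²) ≈ 2.5 units.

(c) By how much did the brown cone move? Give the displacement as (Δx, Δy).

(-1.9, 1.1)

The brown cone was at about (5.4, 4.0) and moved to about (3.5, 5.1).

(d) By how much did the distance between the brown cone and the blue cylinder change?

-2.0

The distance was about 3.3 in the first image and 1.3 in the second, so they moved 2.0 units closer together.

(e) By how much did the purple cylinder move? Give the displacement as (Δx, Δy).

(0.6, 1.4)

From the two frames, the purple cylinder sits at roughly (4.2, 3.7) before and (4.8, 5.1) after.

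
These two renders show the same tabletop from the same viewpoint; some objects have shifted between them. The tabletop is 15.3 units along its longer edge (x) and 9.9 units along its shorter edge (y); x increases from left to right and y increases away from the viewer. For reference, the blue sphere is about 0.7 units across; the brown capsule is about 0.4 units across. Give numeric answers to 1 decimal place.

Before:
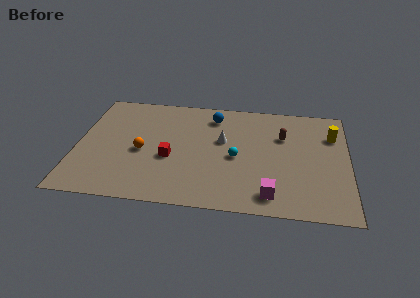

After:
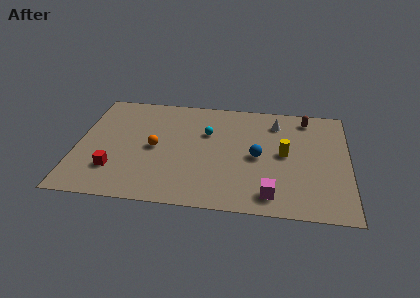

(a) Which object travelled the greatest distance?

the blue sphere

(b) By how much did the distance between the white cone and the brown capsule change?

-1.7

Before: roughly 3.5 units apart; after: 1.8. That's 1.7 units closer together.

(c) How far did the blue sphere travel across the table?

4.3

From (7.6, 8.1) to (10.2, 4.7), the blue sphere covered √(2.6² + 3.4²) ≈ 4.3 units.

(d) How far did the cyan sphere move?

2.6

The cyan sphere was near (9.0, 4.5) before and (7.3, 6.5) after, so it travelled √(1.7² + 2.0²) ≈ 2.6 units.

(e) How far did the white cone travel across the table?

3.6

From (8.2, 5.9) to (11.2, 7.9), the white cone covered √(3.0² + 2.0²) ≈ 3.6 units.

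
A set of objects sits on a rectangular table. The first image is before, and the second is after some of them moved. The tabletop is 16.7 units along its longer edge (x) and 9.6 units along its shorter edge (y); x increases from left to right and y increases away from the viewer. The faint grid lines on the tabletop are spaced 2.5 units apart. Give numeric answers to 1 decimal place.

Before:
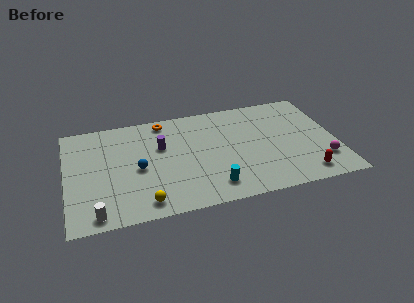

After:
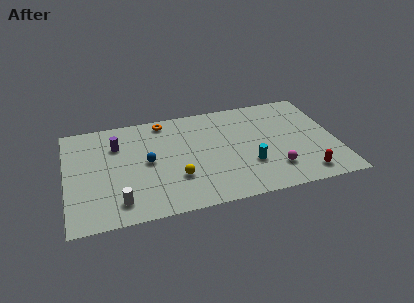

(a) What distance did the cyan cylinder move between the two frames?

2.8

The cyan cylinder was near (8.8, 1.7) before and (11.2, 3.1) after, so it travelled √(2.4² + 1.4²) ≈ 2.8 units.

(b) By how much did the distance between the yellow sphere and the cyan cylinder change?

+0.3

The distance was about 4.2 in the first image and 4.5 in the second, so they moved 0.3 units further apart.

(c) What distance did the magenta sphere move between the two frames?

3.0

From (15.7, 2.4) to (12.7, 2.3), the magenta sphere covered √(3.0² + 0.1²) ≈ 3.0 units.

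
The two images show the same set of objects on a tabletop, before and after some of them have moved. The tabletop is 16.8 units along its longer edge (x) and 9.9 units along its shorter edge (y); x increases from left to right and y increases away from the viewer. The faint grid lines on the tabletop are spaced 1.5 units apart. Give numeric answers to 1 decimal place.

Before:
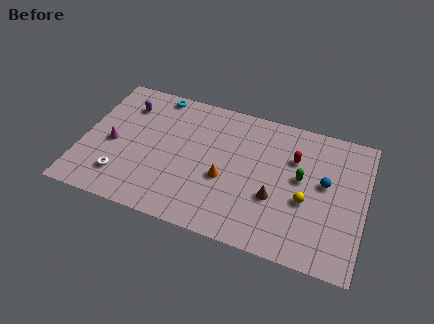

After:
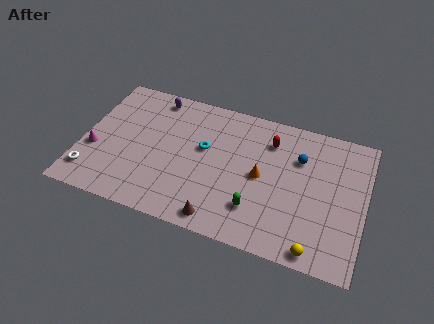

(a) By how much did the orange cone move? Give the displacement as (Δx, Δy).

(2.1, 0.9)

From the two frames, the orange cone sits at roughly (8.6, 4.0) before and (10.7, 4.9) after.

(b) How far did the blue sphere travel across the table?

2.1

The blue sphere was near (14.4, 5.6) before and (12.8, 6.9) after, so it travelled √(1.6² + 1.3²) ≈ 2.1 units.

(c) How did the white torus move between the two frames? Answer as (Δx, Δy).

(-1.8, -0.3)

The white torus was at about (2.6, 2.2) and moved to about (0.8, 1.9).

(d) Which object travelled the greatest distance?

the cyan torus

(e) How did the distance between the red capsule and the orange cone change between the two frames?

-2.1

They were about 4.8 units apart before and 2.7 after — 2.1 units closer together.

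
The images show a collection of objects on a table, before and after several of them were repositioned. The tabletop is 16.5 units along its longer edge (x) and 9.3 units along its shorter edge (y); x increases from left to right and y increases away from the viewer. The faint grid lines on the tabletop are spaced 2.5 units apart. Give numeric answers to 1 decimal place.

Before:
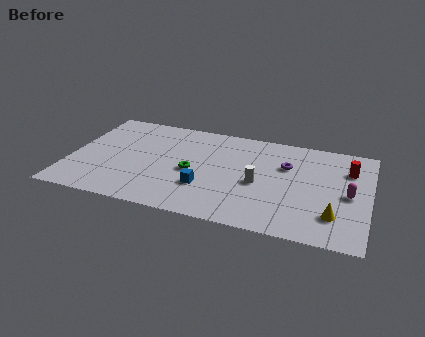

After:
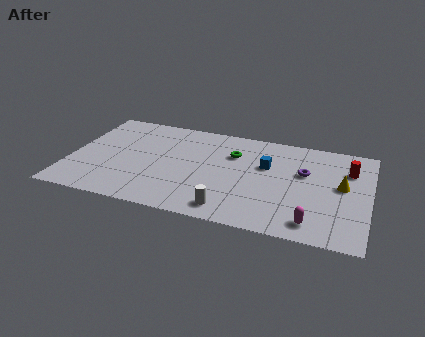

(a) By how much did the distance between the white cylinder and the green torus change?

+1.5

They were about 3.7 units apart before and 5.2 after — 1.5 units further apart.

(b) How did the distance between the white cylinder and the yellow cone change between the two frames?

+2.4

The distance was about 4.6 in the first image and 7.0 in the second, so they moved 2.4 units further apart.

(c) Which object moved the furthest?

the blue cube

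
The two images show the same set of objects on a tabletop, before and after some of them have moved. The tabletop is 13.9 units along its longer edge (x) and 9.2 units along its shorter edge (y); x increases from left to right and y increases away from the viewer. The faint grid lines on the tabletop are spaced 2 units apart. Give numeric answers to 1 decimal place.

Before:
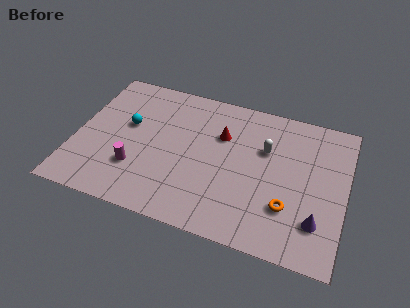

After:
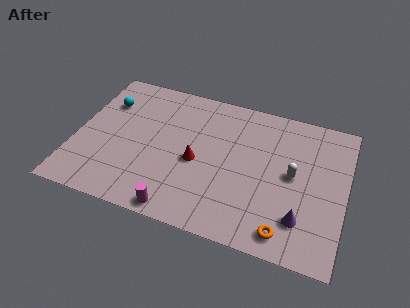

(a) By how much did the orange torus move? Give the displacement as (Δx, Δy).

(0.0, -1.5)

From the two frames, the orange torus sits at roughly (11.1, 2.7) before and (11.1, 1.2) after.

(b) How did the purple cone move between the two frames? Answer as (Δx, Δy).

(-0.8, -0.1)

The purple cone started near (12.6, 2.3) and ended near (11.8, 2.2).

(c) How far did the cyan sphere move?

1.8

The cyan sphere moved from about (2.6, 5.4) to (1.3, 6.6), a distance of √(1.3² + 1.2²) ≈ 1.8.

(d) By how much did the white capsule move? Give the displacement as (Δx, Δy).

(1.5, -1.2)

The white capsule was at about (9.7, 6.0) and moved to about (11.2, 4.8).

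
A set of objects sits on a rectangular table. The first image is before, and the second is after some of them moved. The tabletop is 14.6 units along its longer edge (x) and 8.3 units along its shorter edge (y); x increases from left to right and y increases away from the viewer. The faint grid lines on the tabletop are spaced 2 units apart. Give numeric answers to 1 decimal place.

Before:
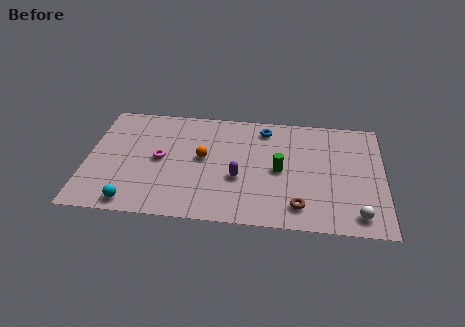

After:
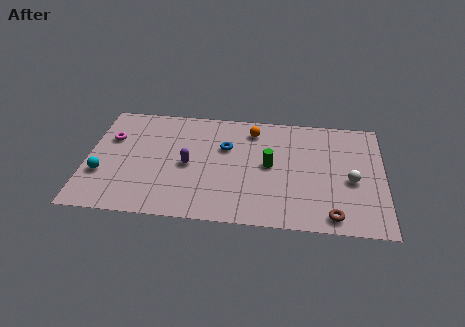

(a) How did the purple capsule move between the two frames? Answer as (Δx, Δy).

(-2.5, 0.7)

The purple capsule started near (7.5, 3.2) and ended near (5.0, 3.9).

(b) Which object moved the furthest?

the orange sphere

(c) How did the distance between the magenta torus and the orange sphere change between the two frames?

+5.0

Before: roughly 2.1 units apart; after: 7.1. That's 5.0 units further apart.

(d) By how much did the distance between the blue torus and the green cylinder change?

-0.6

The distance was about 3.1 in the first image and 2.5 in the second, so they moved 0.6 units closer together.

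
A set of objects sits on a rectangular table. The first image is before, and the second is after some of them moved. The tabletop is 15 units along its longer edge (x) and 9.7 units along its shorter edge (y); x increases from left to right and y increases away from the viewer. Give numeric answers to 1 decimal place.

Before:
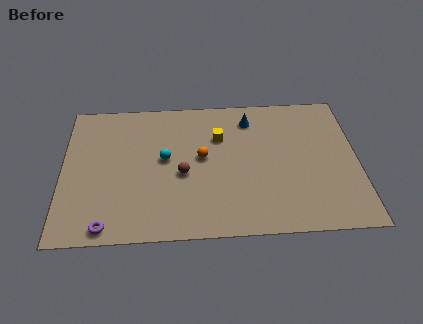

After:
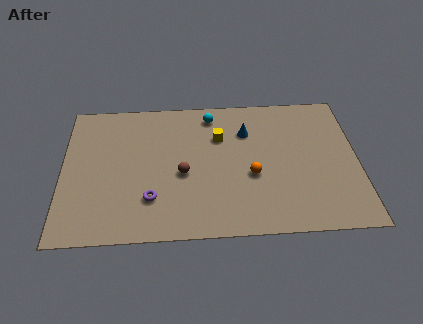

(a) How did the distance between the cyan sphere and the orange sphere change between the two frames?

+2.9

Before: roughly 1.9 units apart; after: 4.8. That's 2.9 units further apart.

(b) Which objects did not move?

the yellow cube and the brown sphere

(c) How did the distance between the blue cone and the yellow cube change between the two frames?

-0.6

The distance was about 2.0 in the first image and 1.4 in the second, so they moved 0.6 units closer together.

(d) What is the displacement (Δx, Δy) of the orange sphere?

(2.5, -1.4)

From the two frames, the orange sphere sits at roughly (7.1, 5.3) before and (9.6, 3.9) after.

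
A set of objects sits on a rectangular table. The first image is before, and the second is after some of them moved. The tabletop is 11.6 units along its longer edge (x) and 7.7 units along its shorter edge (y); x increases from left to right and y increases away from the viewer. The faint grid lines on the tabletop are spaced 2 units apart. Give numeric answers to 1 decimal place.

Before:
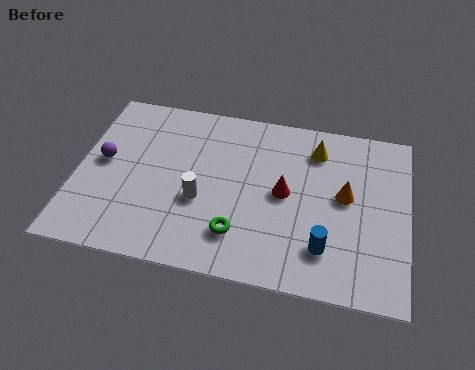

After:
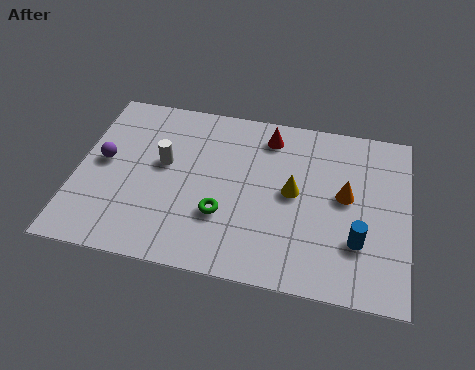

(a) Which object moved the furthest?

the red cone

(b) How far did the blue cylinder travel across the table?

1.2

The blue cylinder was near (8.8, 1.8) before and (9.9, 2.3) after, so it travelled √(1.1² + 0.5²) ≈ 1.2 units.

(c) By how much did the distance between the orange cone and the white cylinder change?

+1.3

Before: roughly 5.1 units apart; after: 6.4. That's 1.3 units further apart.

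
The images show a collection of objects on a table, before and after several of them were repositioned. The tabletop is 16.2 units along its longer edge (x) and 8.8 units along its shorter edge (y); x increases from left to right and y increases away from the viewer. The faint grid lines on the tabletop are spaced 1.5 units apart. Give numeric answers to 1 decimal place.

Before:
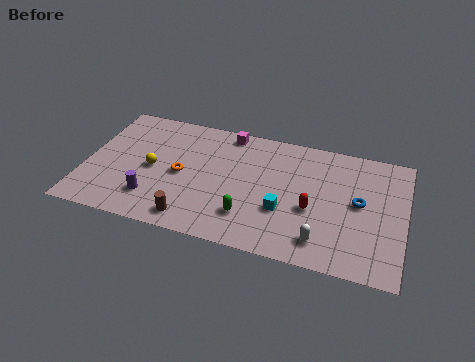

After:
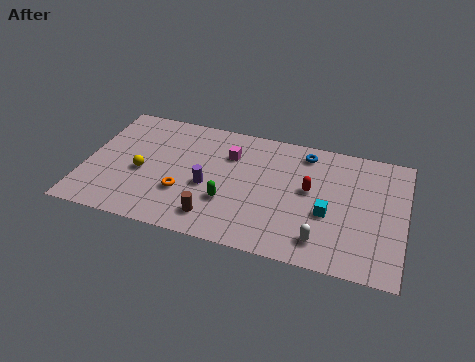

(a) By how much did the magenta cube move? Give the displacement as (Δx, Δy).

(0.2, -1.6)

The magenta cube was at about (7.0, 7.9) and moved to about (7.2, 6.3).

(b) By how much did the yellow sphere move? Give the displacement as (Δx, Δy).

(-0.5, -0.4)

The yellow sphere started near (3.4, 4.2) and ended near (2.9, 3.8).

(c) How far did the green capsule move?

1.3

The green capsule was near (8.5, 2.2) before and (7.4, 2.9) after, so it travelled √(1.1² + 0.7²) ≈ 1.3 units.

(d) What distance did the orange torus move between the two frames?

1.3

The orange torus moved from about (4.9, 4.2) to (5.1, 2.9), a distance of √(0.2² + 1.3²) ≈ 1.3.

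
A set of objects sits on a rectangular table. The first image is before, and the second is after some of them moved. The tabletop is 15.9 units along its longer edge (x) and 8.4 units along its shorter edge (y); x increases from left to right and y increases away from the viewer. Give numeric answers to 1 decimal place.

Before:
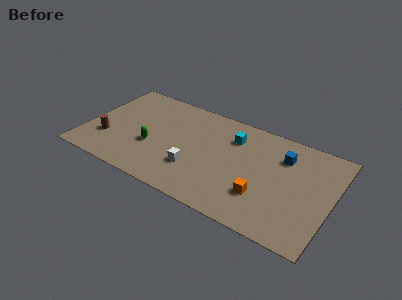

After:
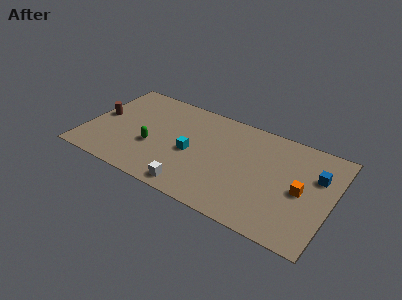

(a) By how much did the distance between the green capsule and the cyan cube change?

-3.2

The distance was about 5.8 in the first image and 2.6 in the second, so they moved 3.2 units closer together.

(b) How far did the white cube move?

1.6

The white cube moved from about (7.3, 2.6) to (7.4, 1.0), a distance of √(0.1² + 1.6²) ≈ 1.6.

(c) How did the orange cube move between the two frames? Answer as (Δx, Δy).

(2.3, 1.5)

The orange cube was at about (11.7, 2.5) and moved to about (14.0, 4.0).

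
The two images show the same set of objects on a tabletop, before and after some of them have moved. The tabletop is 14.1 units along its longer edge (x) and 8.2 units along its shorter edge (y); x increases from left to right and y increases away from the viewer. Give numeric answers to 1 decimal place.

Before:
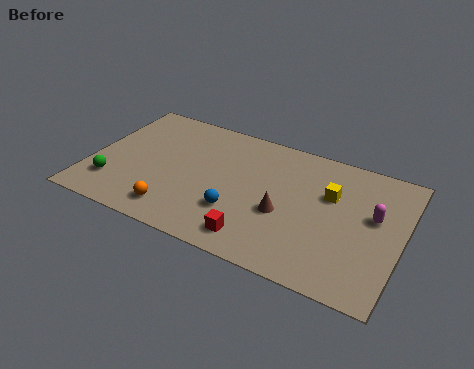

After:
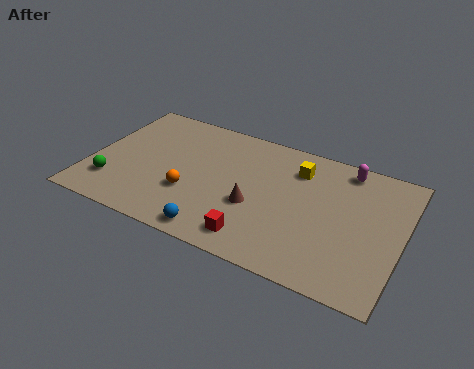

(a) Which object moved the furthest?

the magenta capsule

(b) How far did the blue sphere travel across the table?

1.7

The blue sphere moved from about (6.9, 2.5) to (6.2, 0.9), a distance of √(0.7² + 1.6²) ≈ 1.7.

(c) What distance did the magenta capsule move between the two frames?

2.8

The magenta capsule was near (12.8, 4.8) before and (11.3, 7.2) after, so it travelled √(1.5² + 2.4²) ≈ 2.8 units.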